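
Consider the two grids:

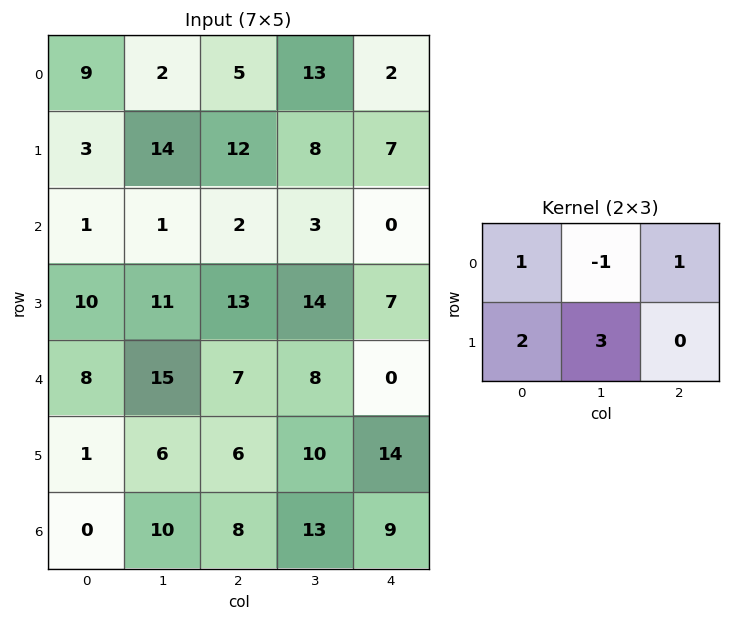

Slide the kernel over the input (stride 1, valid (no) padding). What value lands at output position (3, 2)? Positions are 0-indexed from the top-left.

44

The receptive field on the input at this output position is [13 14 7 / 7 8 0]. Elementwise product with the kernel and sum: 13·1 + 14·-1 + 7·1 + 7·2 + 8·3.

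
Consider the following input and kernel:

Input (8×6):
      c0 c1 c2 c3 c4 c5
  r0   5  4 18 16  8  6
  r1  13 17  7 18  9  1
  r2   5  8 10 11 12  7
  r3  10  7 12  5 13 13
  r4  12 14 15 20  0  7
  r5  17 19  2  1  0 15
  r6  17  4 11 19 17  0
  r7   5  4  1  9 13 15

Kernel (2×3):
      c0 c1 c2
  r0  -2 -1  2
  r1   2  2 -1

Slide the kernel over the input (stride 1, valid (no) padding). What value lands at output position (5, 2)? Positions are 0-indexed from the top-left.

The receptive field on the input at this output position is [2 1 0 / 11 19 17]. Elementwise product with the kernel and sum: 2·-2 + 1·-1 + 0·2 + 11·2 + 19·2 + 17·-1.

38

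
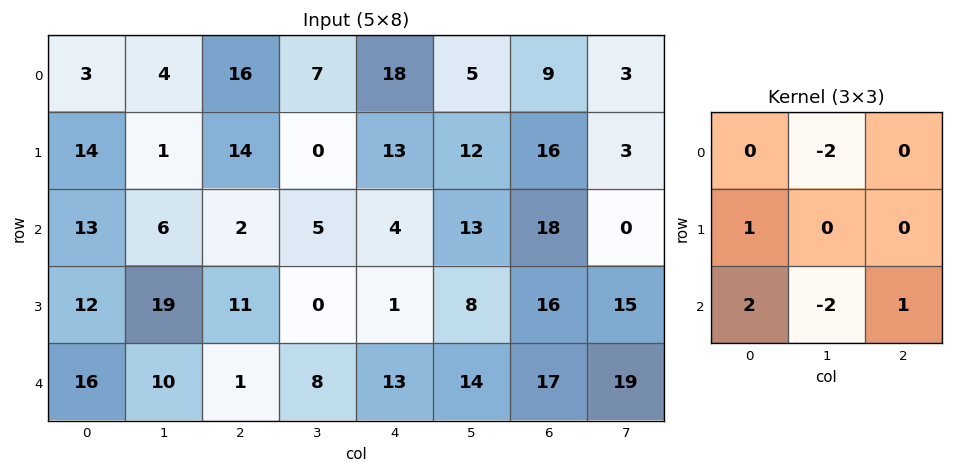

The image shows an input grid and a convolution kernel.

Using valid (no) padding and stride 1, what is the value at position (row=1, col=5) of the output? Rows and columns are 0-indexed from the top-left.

The receptive field on the input at this output position is [12 16 3 / 13 18 0 / 8 16 15]. Elementwise product with the kernel and sum: 16·-2 + 13·1 + 8·2 + 16·-2 + 15·1.

-20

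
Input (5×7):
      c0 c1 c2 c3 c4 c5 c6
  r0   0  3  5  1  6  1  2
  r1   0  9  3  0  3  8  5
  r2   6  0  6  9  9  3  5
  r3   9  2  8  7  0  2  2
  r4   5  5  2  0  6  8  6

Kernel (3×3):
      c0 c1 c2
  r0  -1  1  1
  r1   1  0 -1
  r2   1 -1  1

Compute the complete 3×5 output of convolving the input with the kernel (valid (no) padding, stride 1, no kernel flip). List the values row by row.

17 15 8 1 6
27 -14 -2 26 14
3 13 28 10 1

Output[0,0]: The receptive field on the input at this output position is [0 3 5 / 0 9 3 / 6 0 6]. Elementwise product with the kernel and sum: 0·-1 + 3·1 + 5·1 + 0·1 + 3·-1 + 6·1 + 0·-1 + 6·1.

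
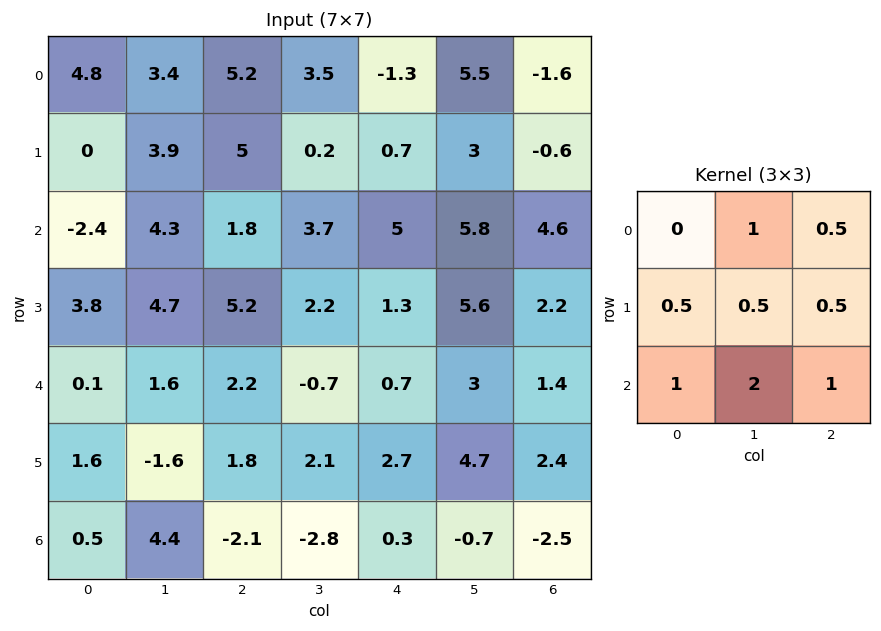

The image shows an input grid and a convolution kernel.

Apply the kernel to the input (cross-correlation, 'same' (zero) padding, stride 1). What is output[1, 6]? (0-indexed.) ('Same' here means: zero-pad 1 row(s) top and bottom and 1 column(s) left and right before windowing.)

14.6

The receptive field on the zero-padded input at this output position is [5.5 -1.6 0 / 3 -0.6 0 / 5.8 4.6 0]. Elementwise product with the kernel and sum: -1.6·1 + 0·0.5 + 3·0.5 + -0.6·0.5 + 0·0.5 + 5.8·1 + 4.6·2 + 0·1.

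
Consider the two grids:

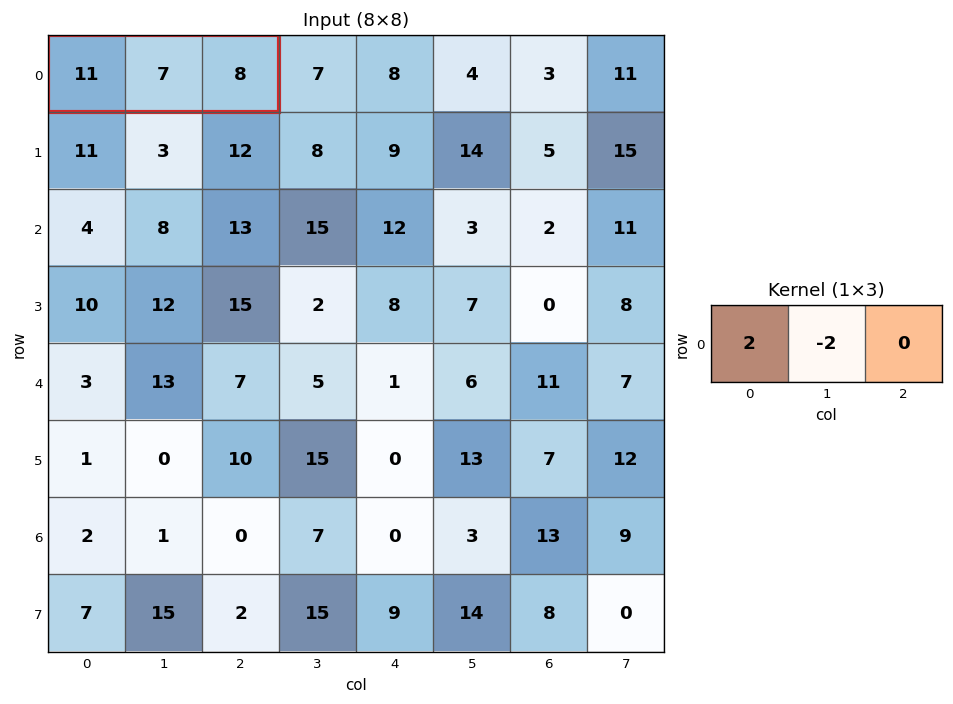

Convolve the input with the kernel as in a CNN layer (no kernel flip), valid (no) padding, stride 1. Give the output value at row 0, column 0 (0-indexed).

The receptive field on the input at this output position is [11 7 8]. Elementwise product with the kernel and sum: 11·2 + 7·-2.

8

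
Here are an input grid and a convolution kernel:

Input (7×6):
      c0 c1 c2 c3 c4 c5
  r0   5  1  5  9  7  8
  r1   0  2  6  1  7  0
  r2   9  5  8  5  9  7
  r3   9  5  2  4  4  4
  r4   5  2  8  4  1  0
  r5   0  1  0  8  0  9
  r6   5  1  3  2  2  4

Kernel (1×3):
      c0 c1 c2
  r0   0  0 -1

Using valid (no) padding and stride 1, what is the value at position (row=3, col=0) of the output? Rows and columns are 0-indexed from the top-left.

-2

The receptive field on the input at this output position is [9 5 2]. Elementwise product with the kernel and sum: 2·-1.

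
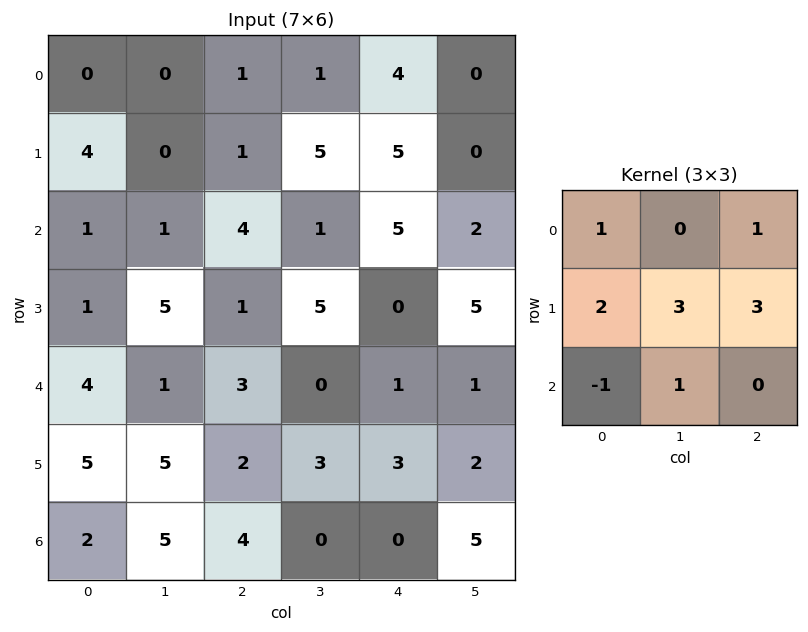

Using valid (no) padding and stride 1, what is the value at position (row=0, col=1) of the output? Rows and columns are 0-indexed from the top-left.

22

The receptive field on the input at this output position is [0 1 1 / 0 1 5 / 1 4 1]. Elementwise product with the kernel and sum: 0·1 + 1·1 + 0·2 + 1·3 + 5·3 + 1·-1 + 4·1.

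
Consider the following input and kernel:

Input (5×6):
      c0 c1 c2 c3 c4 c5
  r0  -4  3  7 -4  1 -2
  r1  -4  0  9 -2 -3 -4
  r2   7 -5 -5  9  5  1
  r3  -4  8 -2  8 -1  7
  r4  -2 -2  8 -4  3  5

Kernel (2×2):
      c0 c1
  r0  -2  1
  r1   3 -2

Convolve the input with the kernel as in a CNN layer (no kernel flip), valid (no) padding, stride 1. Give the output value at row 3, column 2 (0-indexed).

The receptive field on the input at this output position is [-2 8 / 8 -4]. Elementwise product with the kernel and sum: -2·-2 + 8·1 + 8·3 + -4·-2.

44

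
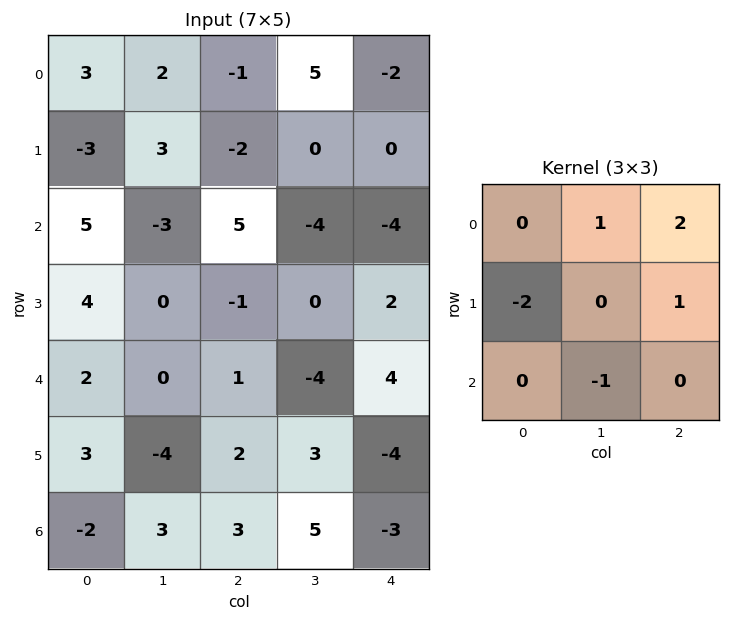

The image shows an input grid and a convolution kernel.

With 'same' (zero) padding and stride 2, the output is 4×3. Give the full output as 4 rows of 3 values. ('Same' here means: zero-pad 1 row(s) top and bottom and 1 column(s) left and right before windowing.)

Output[0,0]: The receptive field on the zero-padded input at this output position is [0 0 0 / 0 3 2 / 0 -3 3]. Elementwise product with the kernel and sum: 0·1 + 0·2 + 0·-2 + 2·1 + -3·-1.
Output[0,1]: The receptive field on the zero-padded input at this output position is [0 0 0 / 2 -1 5 / 3 -2 0]. Elementwise product with the kernel and sum: 0·1 + 0·2 + 2·-2 + 5·1 + -2·-1.

5 3 -10
-4 1 6
1 -7 14
-2 7 -14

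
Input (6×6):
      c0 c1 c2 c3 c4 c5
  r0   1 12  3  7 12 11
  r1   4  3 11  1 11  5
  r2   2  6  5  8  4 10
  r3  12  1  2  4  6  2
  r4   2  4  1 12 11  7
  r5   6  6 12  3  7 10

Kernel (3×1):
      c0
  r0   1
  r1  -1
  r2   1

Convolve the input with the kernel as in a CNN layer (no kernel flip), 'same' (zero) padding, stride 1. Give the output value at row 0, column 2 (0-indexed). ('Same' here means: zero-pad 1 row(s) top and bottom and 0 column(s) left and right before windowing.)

8

The receptive field on the zero-padded input at this output position is [0 / 3 / 11]. Elementwise product with the kernel and sum: 0·1 + 3·-1 + 11·1.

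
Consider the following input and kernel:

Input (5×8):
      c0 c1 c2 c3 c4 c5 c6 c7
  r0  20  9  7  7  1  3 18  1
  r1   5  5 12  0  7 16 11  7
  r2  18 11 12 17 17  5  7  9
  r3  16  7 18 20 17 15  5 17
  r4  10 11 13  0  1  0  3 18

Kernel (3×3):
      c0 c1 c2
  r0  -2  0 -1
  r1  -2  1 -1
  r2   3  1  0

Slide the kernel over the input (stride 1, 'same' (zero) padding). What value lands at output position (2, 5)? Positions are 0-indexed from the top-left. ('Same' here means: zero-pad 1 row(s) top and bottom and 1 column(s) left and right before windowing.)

The receptive field on the zero-padded input at this output position is [7 16 11 / 17 5 7 / 17 15 5]. Elementwise product with the kernel and sum: 7·-2 + 11·-1 + 17·-2 + 5·1 + 7·-1 + 17·3 + 15·1.

5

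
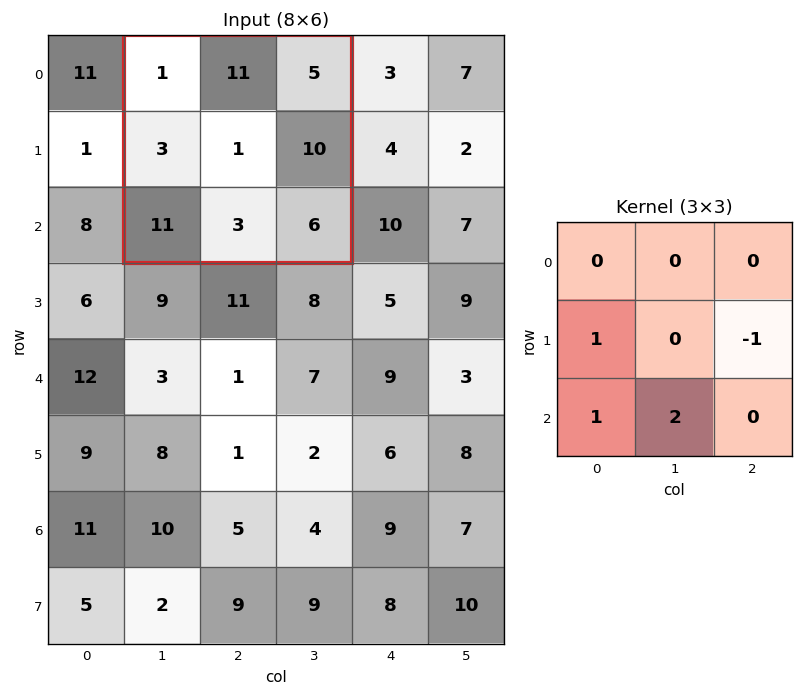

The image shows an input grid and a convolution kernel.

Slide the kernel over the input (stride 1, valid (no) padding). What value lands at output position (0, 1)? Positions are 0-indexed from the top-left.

The receptive field on the input at this output position is [1 11 5 / 3 1 10 / 11 3 6]. Elementwise product with the kernel and sum: 3·1 + 10·-1 + 11·1 + 3·2.

10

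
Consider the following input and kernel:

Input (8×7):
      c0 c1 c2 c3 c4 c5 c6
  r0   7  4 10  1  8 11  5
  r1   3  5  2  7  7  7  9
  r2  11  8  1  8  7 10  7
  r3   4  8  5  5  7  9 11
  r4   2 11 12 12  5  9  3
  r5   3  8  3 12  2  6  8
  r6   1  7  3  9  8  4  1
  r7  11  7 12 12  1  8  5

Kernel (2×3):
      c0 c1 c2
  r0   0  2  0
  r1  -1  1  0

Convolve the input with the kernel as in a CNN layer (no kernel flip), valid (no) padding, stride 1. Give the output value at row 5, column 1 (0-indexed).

2

The receptive field on the input at this output position is [8 3 12 / 7 3 9]. Elementwise product with the kernel and sum: 3·2 + 7·-1 + 3·1.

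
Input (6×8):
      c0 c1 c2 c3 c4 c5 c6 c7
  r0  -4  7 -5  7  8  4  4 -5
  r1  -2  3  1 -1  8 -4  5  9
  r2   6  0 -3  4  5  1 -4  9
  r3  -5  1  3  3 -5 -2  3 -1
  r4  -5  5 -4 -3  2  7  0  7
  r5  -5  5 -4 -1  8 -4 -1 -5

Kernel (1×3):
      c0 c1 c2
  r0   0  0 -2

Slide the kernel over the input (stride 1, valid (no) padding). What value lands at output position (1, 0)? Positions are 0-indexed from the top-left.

-2

The receptive field on the input at this output position is [-2 3 1]. Elementwise product with the kernel and sum: 1·-2.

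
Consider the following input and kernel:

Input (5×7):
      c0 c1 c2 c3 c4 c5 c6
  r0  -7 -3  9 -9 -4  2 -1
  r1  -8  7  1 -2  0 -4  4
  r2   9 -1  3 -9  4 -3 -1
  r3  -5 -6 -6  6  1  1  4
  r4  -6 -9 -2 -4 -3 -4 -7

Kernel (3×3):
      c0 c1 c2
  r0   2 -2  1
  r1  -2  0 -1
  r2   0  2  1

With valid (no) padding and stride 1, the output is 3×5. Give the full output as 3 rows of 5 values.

Output[0,0]: The receptive field on the input at this output position is [-7 -3 9 / -8 7 1 / 9 -1 3]. Elementwise product with the kernel and sum: -7·2 + -3·-2 + 9·1 + -8·-2 + 1·-1 + -1·2 + 3·1.
Output[0,1]: The receptive field on the input at this output position is [-3 9 -9 / 7 1 -2 / -1 3 -9]. Elementwise product with the kernel and sum: -3·2 + 9·-2 + -9·1 + 7·-2 + -2·-1 + 3·2 + -9·1.

17 -48 16 5 -24
-68 15 9 16 11
19 -19 28 -52 -8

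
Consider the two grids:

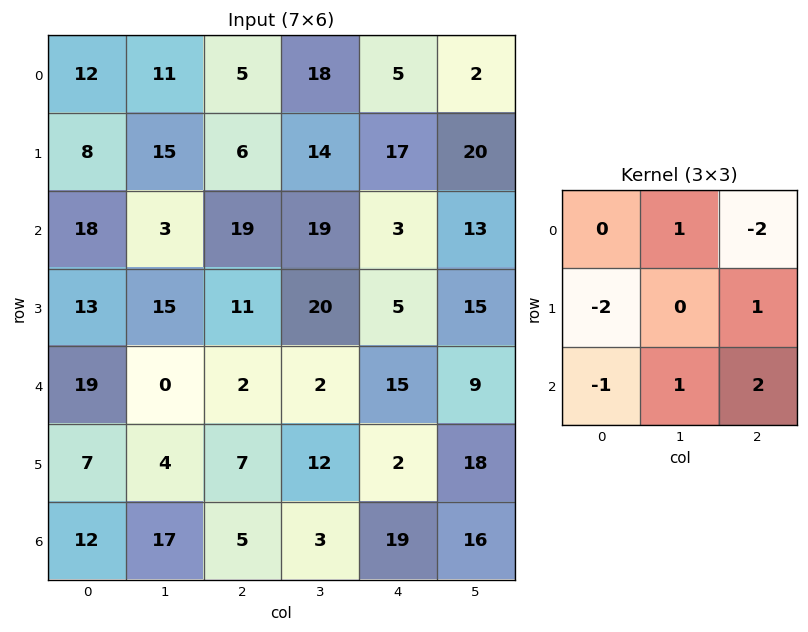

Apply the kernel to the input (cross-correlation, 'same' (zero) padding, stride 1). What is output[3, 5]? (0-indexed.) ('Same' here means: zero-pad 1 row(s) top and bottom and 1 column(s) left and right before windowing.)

The receptive field on the zero-padded input at this output position is [3 13 0 / 5 15 0 / 15 9 0]. Elementwise product with the kernel and sum: 13·1 + 0·-2 + 5·-2 + 0·1 + 15·-1 + 9·1 + 0·2.

-3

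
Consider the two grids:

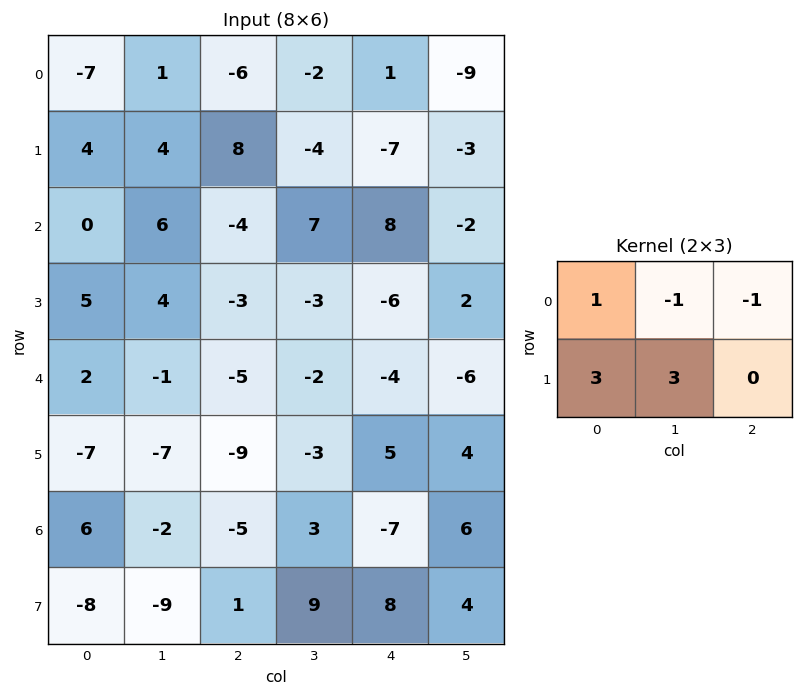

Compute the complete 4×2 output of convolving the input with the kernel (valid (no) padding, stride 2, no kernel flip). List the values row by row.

Output[0,0]: The receptive field on the input at this output position is [-7 1 -6 / 4 4 8]. Elementwise product with the kernel and sum: -7·1 + 1·-1 + -6·-1 + 4·3 + 4·3.
Output[0,1]: The receptive field on the input at this output position is [-6 -2 1 / 8 -4 -7]. Elementwise product with the kernel and sum: -6·1 + -2·-1 + 1·-1 + 8·3 + -4·3.

22 7
25 -37
-34 -35
-38 29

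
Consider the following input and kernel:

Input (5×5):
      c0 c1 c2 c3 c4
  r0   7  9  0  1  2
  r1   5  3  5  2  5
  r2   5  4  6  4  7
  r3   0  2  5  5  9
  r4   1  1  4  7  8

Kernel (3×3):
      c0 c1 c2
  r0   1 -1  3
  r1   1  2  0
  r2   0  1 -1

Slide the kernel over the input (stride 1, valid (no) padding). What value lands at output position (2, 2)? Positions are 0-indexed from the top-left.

37

The receptive field on the input at this output position is [6 4 7 / 5 5 9 / 4 7 8]. Elementwise product with the kernel and sum: 6·1 + 4·-1 + 7·3 + 5·1 + 5·2 + 7·1 + 8·-1.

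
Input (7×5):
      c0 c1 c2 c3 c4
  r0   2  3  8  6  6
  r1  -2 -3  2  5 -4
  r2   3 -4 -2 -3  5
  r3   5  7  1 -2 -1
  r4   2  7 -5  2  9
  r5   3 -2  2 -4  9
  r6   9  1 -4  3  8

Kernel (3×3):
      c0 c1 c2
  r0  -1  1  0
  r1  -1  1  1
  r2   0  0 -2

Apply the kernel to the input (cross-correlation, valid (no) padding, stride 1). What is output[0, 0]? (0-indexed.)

6

The receptive field on the input at this output position is [2 3 8 / -2 -3 2 / 3 -4 -2]. Elementwise product with the kernel and sum: 2·-1 + 3·1 + -2·-1 + -3·1 + 2·1 + -2·-2.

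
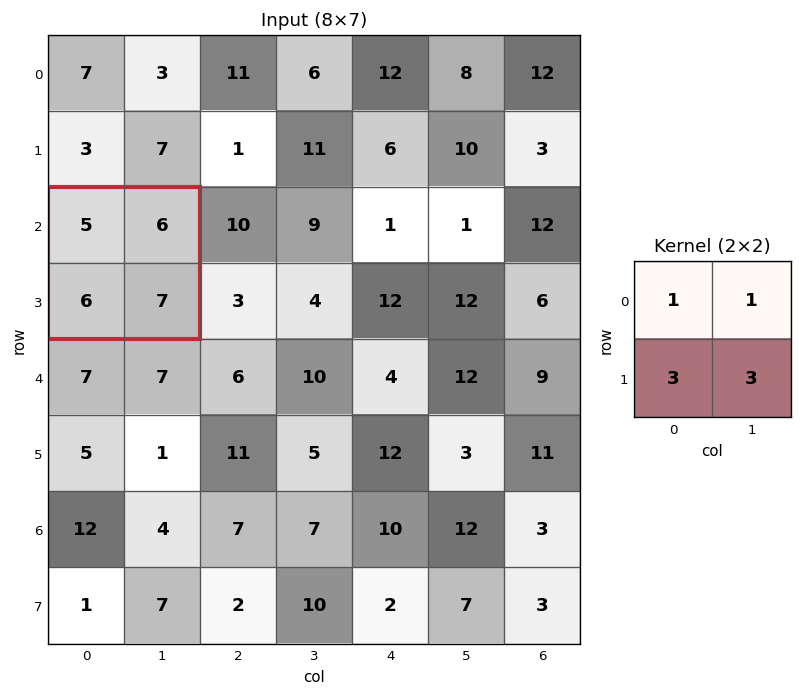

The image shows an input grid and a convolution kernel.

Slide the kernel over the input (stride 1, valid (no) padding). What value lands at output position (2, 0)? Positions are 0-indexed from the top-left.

The receptive field on the input at this output position is [5 6 / 6 7]. Elementwise product with the kernel and sum: 5·1 + 6·1 + 6·3 + 7·3.

50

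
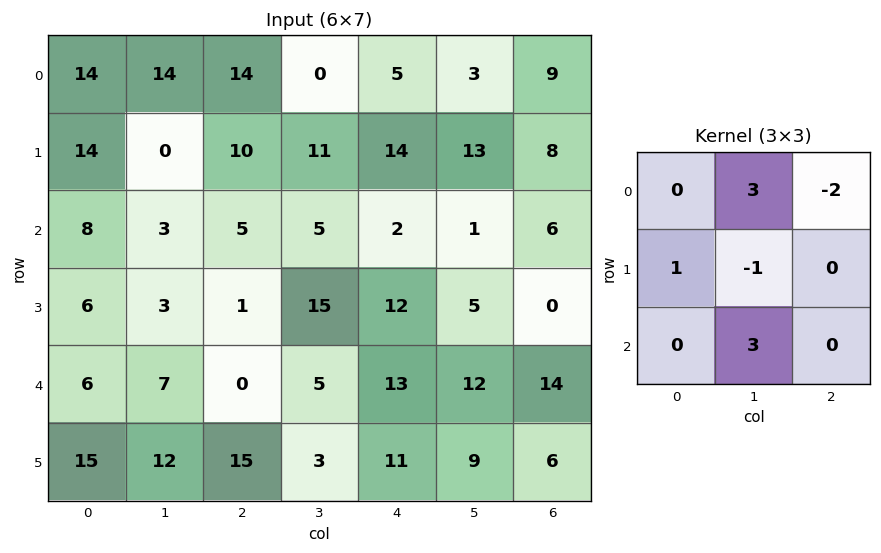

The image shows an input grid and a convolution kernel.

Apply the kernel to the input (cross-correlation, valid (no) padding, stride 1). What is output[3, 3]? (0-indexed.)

The receptive field on the input at this output position is [15 12 5 / 5 13 12 / 3 11 9]. Elementwise product with the kernel and sum: 12·3 + 5·-2 + 5·1 + 13·-1 + 11·3.

51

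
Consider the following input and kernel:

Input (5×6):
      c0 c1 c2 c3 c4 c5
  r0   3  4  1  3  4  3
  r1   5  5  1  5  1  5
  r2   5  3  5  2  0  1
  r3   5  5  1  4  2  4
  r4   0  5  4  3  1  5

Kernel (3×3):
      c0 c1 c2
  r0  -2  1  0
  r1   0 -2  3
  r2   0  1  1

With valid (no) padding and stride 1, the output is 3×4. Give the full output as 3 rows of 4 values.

Output[0,0]: The receptive field on the input at this output position is [3 4 1 / 5 5 1 / 5 3 5]. Elementwise product with the kernel and sum: 3·-2 + 4·1 + 5·-2 + 1·3 + 3·1 + 5·1.
Output[0,1]: The receptive field on the input at this output position is [4 1 3 / 5 1 5 / 3 5 2]. Elementwise product with the kernel and sum: 4·-2 + 1·1 + 1·-2 + 5·3 + 5·1 + 2·1.

-1 13 -4 12
10 -8 5 0
-5 16 -6 10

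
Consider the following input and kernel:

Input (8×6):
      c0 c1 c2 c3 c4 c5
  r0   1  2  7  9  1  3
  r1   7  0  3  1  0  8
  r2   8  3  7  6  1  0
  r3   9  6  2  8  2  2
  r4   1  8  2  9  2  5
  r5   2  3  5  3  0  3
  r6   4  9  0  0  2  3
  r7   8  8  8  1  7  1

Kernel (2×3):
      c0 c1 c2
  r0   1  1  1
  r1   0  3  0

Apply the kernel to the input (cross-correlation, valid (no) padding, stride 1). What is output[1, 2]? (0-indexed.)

The receptive field on the input at this output position is [3 1 0 / 7 6 1]. Elementwise product with the kernel and sum: 3·1 + 1·1 + 0·1 + 6·3.

22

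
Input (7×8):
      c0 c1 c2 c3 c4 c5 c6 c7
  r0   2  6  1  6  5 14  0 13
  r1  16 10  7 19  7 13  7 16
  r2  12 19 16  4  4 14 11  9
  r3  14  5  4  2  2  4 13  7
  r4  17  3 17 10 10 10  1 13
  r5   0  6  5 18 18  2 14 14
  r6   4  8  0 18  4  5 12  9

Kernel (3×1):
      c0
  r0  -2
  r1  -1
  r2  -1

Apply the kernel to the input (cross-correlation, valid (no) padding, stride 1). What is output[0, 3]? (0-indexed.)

The receptive field on the input at this output position is [6 / 19 / 4]. Elementwise product with the kernel and sum: 6·-2 + 19·-1 + 4·-1.

-35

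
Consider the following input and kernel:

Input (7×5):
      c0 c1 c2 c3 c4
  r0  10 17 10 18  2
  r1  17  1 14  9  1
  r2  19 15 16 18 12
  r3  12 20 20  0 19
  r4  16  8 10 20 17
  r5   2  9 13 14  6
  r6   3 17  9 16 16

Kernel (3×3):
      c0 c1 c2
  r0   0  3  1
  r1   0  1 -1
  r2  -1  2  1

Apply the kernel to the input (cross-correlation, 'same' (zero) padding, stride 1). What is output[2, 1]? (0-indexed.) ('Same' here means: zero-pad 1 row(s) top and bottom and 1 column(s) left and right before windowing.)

64

The receptive field on the zero-padded input at this output position is [17 1 14 / 19 15 16 / 12 20 20]. Elementwise product with the kernel and sum: 1·3 + 14·1 + 15·1 + 16·-1 + 12·-1 + 20·2 + 20·1.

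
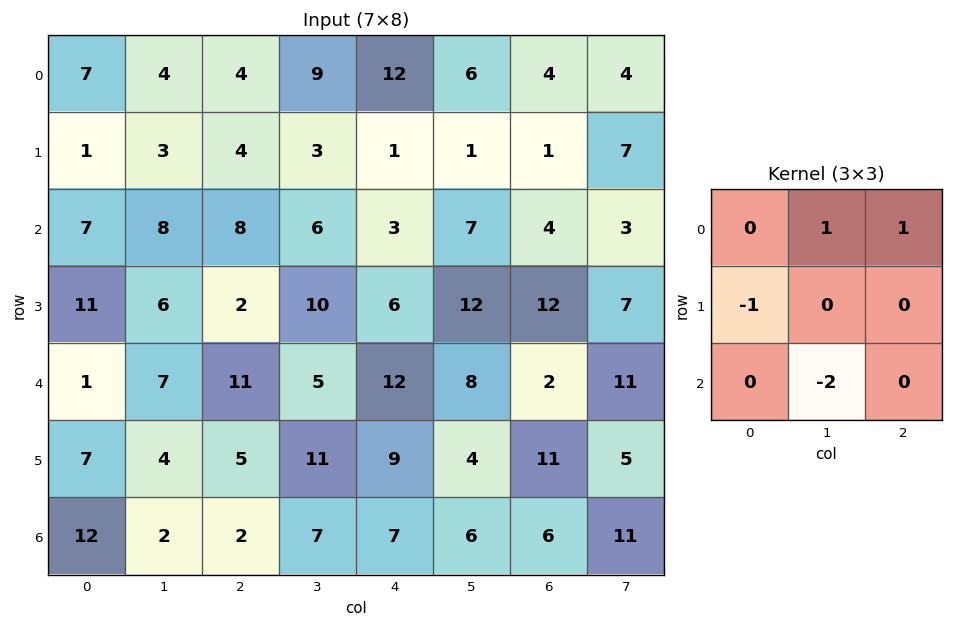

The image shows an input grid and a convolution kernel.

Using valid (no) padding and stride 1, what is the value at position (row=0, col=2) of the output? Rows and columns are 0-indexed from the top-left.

5

The receptive field on the input at this output position is [4 9 12 / 4 3 1 / 8 6 3]. Elementwise product with the kernel and sum: 9·1 + 12·1 + 4·-1 + 6·-2.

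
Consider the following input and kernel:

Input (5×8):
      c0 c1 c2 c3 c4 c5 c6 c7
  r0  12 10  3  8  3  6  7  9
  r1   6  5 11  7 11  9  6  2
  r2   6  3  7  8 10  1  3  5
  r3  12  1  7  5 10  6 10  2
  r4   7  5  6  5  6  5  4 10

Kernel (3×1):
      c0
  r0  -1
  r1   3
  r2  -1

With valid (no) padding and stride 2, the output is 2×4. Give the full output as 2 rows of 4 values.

0 23 20 8
23 8 14 23

Output[0,0]: The receptive field on the input at this output position is [12 / 6 / 6]. Elementwise product with the kernel and sum: 12·-1 + 6·3 + 6·-1.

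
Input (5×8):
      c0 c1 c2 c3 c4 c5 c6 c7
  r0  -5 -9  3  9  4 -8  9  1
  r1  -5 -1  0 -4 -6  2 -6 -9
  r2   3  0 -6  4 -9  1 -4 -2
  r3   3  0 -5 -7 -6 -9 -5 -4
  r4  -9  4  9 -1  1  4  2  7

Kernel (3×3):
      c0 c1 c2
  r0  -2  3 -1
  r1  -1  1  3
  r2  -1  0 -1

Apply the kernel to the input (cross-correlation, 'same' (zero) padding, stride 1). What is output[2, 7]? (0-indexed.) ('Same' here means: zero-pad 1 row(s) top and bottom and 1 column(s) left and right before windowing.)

The receptive field on the zero-padded input at this output position is [-6 -9 0 / -4 -2 0 / -5 -4 0]. Elementwise product with the kernel and sum: -6·-2 + -9·3 + 0·-1 + -4·-1 + -2·1 + 0·3 + -5·-1 + 0·-1.

-8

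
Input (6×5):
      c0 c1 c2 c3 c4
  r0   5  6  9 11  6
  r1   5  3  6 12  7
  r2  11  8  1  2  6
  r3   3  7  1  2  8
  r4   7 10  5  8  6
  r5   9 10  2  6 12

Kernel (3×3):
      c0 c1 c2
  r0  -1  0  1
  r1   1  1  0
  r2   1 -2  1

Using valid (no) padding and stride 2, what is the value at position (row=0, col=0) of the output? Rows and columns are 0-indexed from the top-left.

8

The receptive field on the input at this output position is [5 6 9 / 5 3 6 / 11 8 1]. Elementwise product with the kernel and sum: 5·-1 + 9·1 + 5·1 + 3·1 + 11·1 + 8·-2 + 1·1.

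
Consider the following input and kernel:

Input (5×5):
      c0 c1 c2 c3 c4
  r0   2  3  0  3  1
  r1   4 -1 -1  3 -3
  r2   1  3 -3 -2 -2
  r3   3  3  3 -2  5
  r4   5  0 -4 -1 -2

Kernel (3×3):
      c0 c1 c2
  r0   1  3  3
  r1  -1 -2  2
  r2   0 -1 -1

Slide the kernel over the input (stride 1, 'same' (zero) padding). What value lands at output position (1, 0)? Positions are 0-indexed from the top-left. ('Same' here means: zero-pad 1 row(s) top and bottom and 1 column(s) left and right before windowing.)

1

The receptive field on the zero-padded input at this output position is [0 2 3 / 0 4 -1 / 0 1 3]. Elementwise product with the kernel and sum: 0·1 + 2·3 + 3·3 + 0·-1 + 4·-2 + -1·2 + 1·-1 + 3·-1.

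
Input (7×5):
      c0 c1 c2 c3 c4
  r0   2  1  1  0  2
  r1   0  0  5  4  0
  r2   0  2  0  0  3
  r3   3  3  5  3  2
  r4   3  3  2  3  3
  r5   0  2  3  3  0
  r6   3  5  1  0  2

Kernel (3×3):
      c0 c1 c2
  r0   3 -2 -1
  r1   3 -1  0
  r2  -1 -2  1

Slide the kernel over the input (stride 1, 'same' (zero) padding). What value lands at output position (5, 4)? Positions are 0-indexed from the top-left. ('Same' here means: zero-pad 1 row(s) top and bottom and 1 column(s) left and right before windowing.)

8

The receptive field on the zero-padded input at this output position is [3 3 0 / 3 0 0 / 0 2 0]. Elementwise product with the kernel and sum: 3·3 + 3·-2 + 0·-1 + 3·3 + 0·-1 + 0·-1 + 2·-2 + 0·1.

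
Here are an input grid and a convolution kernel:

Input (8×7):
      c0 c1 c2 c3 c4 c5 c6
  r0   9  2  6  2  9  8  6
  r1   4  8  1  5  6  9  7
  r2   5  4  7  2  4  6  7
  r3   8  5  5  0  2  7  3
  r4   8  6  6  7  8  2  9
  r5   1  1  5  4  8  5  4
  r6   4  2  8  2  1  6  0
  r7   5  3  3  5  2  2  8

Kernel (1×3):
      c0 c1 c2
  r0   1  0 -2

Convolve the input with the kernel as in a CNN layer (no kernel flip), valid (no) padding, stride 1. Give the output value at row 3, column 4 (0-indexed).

The receptive field on the input at this output position is [2 7 3]. Elementwise product with the kernel and sum: 2·1 + 3·-2.

-4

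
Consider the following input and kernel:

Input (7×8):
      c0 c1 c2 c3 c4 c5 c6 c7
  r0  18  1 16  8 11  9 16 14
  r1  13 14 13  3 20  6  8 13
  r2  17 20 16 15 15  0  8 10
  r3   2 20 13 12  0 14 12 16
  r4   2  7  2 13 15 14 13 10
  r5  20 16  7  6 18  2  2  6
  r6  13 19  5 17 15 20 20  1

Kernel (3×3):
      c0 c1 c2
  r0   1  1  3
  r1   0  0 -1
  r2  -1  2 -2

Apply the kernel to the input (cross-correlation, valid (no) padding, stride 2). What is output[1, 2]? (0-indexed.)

14

The receptive field on the input at this output position is [15 0 8 / 0 14 12 / 15 14 13]. Elementwise product with the kernel and sum: 15·1 + 0·1 + 8·3 + 12·-1 + 15·-1 + 14·2 + 13·-2.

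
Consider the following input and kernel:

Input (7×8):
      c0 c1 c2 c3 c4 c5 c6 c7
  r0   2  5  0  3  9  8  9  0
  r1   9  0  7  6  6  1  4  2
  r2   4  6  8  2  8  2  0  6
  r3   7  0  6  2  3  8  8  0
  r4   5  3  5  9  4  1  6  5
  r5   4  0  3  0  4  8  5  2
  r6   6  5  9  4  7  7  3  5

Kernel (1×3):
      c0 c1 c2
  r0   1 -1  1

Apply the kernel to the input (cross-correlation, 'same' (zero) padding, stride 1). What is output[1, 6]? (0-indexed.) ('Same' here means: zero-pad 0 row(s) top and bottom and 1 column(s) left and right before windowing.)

The receptive field on the zero-padded input at this output position is [1 4 2]. Elementwise product with the kernel and sum: 1·1 + 4·-1 + 2·1.

-1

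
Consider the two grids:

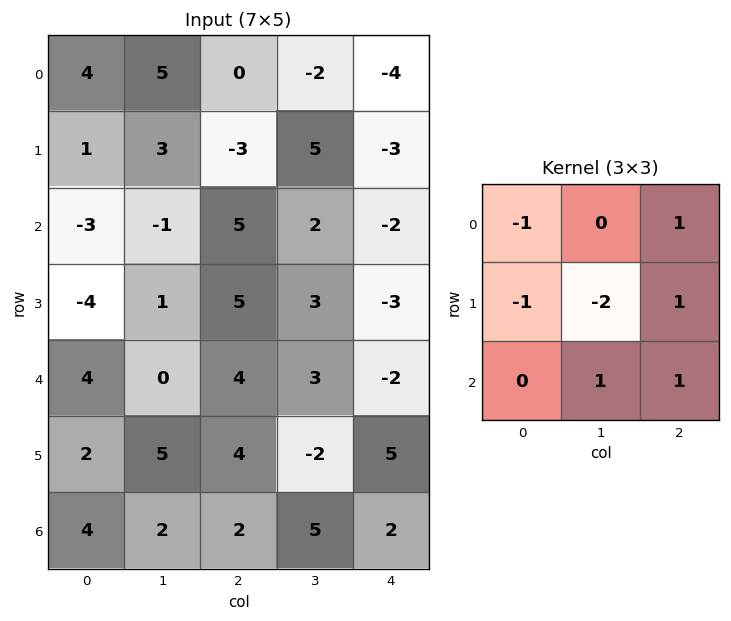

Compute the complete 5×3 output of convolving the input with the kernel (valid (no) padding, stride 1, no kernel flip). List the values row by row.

-10 8 -14
12 3 -11
19 2 -20
18 -1 -17
-4 -5 6

Output[0,0]: The receptive field on the input at this output position is [4 5 0 / 1 3 -3 / -3 -1 5]. Elementwise product with the kernel and sum: 4·-1 + 0·1 + 1·-1 + 3·-2 + -3·1 + -1·1 + 5·1.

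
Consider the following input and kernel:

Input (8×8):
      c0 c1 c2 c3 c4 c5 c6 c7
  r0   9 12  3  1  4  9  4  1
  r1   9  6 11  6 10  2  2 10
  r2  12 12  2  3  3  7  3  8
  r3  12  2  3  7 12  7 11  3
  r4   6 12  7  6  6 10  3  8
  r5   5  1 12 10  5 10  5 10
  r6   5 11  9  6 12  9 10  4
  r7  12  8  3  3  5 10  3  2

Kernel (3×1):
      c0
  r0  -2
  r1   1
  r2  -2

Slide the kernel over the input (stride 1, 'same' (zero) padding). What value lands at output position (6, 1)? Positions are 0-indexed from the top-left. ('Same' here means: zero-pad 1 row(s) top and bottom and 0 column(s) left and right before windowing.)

-7

The receptive field on the zero-padded input at this output position is [1 / 11 / 8]. Elementwise product with the kernel and sum: 1·-2 + 11·1 + 8·-2.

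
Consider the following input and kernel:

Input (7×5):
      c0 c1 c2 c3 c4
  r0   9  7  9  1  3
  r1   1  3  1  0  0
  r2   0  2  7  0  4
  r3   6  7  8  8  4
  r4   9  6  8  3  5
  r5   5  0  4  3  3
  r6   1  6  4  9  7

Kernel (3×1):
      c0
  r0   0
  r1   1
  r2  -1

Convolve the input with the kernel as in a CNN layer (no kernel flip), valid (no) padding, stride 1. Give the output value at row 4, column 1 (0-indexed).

-6

The receptive field on the input at this output position is [6 / 0 / 6]. Elementwise product with the kernel and sum: 0·1 + 6·-1.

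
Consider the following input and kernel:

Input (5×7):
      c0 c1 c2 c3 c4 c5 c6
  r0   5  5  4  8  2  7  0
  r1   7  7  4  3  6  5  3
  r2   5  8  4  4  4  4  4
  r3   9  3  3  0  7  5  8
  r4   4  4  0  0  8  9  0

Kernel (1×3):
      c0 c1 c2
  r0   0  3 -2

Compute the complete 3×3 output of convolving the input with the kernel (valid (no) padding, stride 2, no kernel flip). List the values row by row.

7 20 21
16 4 4
12 -16 27

Output[0,0]: The receptive field on the input at this output position is [5 5 4]. Elementwise product with the kernel and sum: 5·3 + 4·-2.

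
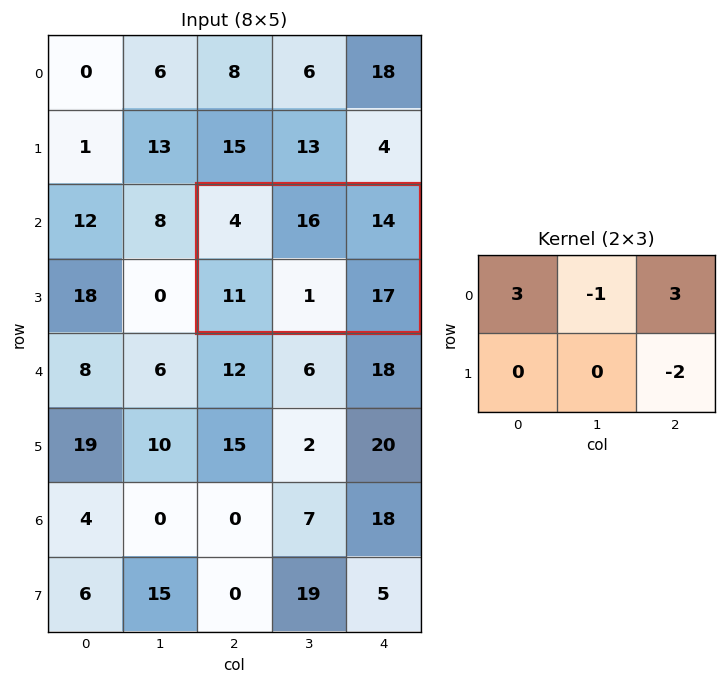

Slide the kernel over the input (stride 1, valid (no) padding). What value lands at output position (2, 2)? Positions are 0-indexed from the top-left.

The receptive field on the input at this output position is [4 16 14 / 11 1 17]. Elementwise product with the kernel and sum: 4·3 + 16·-1 + 14·3 + 17·-2.

4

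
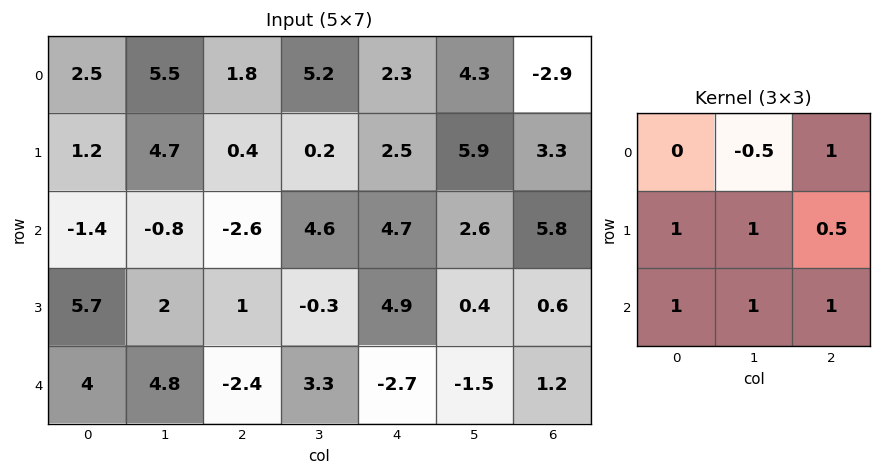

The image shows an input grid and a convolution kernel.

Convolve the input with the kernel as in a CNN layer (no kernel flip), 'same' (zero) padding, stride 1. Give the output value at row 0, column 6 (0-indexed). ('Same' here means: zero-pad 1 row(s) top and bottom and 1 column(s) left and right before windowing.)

The receptive field on the zero-padded input at this output position is [0 0 0 / 4.3 -2.9 0 / 5.9 3.3 0]. Elementwise product with the kernel and sum: 0·-0.5 + 0·1 + 4.3·1 + -2.9·1 + 0·0.5 + 5.9·1 + 3.3·1 + 0·1.

10.6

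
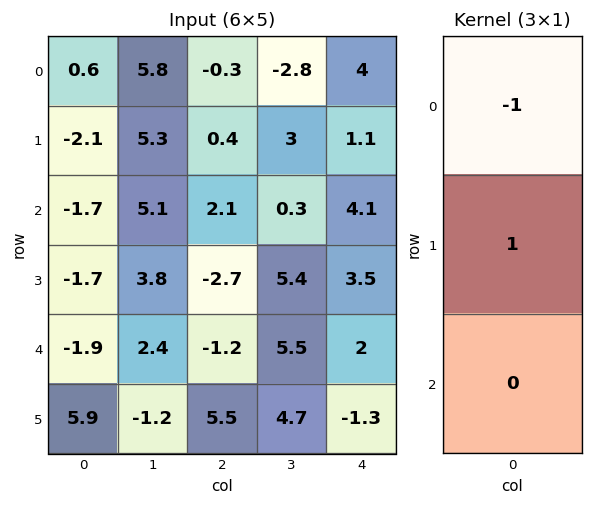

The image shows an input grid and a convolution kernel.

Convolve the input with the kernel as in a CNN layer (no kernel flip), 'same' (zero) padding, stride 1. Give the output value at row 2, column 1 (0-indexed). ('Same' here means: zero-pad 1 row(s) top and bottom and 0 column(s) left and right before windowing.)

The receptive field on the zero-padded input at this output position is [5.3 / 5.1 / 3.8]. Elementwise product with the kernel and sum: 5.3·-1 + 5.1·1.

-0.2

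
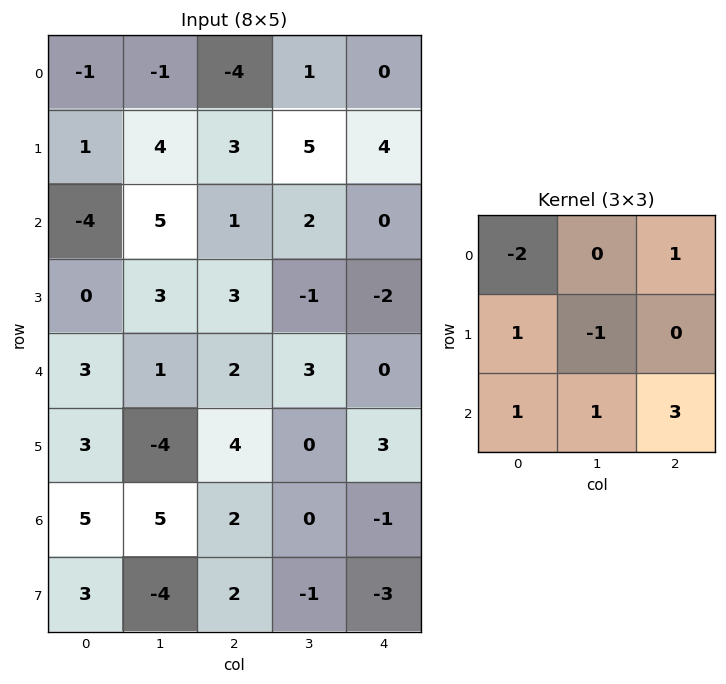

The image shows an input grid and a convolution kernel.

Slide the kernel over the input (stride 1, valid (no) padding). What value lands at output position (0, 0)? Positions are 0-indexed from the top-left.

The receptive field on the input at this output position is [-1 -1 -4 / 1 4 3 / -4 5 1]. Elementwise product with the kernel and sum: -1·-2 + -4·1 + 1·1 + 4·-1 + -4·1 + 5·1 + 1·3.

-1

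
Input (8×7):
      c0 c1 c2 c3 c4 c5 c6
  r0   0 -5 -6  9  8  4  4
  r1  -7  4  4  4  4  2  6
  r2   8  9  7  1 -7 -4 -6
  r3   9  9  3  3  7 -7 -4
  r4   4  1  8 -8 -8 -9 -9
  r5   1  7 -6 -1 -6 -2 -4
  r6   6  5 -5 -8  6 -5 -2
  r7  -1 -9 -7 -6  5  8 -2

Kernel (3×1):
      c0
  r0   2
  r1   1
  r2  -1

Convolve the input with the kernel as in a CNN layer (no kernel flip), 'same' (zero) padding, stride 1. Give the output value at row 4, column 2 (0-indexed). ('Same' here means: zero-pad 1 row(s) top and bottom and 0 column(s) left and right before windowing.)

The receptive field on the zero-padded input at this output position is [3 / 8 / -6]. Elementwise product with the kernel and sum: 3·2 + 8·1 + -6·-1.

20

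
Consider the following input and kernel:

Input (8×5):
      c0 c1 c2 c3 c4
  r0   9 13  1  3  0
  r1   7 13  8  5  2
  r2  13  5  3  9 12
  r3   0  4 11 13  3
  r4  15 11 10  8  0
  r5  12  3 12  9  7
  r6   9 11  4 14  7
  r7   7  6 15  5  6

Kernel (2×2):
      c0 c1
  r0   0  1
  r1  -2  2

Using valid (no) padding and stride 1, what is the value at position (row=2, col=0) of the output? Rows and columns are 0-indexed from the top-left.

The receptive field on the input at this output position is [13 5 / 0 4]. Elementwise product with the kernel and sum: 5·1 + 0·-2 + 4·2.

13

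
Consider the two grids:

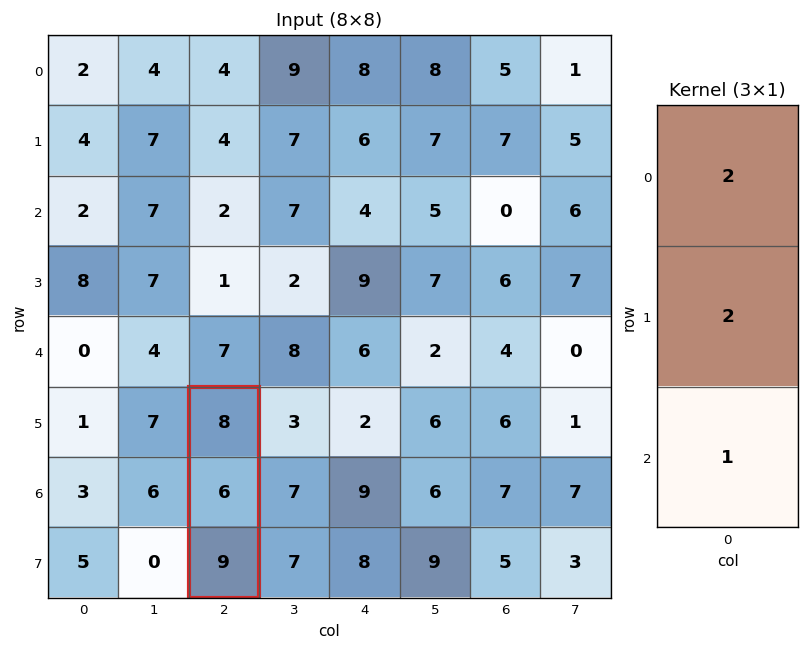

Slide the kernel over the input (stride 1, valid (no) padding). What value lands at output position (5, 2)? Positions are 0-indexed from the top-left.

The receptive field on the input at this output position is [8 / 6 / 9]. Elementwise product with the kernel and sum: 8·2 + 6·2 + 9·1.

37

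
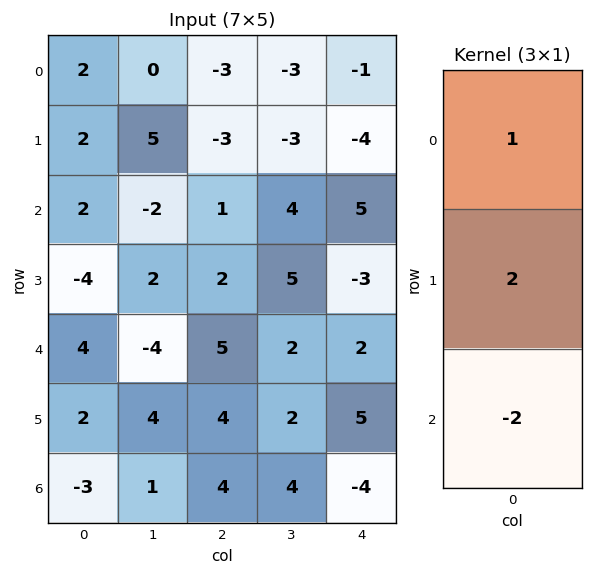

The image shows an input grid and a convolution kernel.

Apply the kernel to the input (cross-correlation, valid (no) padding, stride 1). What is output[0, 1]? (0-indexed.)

The receptive field on the input at this output position is [0 / 5 / -2]. Elementwise product with the kernel and sum: 0·1 + 5·2 + -2·-2.

14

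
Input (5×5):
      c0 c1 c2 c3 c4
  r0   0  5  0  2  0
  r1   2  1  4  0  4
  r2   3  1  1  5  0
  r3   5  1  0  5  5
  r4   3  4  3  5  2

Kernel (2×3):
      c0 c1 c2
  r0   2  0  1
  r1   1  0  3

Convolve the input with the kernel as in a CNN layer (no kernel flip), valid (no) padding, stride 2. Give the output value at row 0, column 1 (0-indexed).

16

The receptive field on the input at this output position is [0 2 0 / 4 0 4]. Elementwise product with the kernel and sum: 0·2 + 0·1 + 4·1 + 4·3.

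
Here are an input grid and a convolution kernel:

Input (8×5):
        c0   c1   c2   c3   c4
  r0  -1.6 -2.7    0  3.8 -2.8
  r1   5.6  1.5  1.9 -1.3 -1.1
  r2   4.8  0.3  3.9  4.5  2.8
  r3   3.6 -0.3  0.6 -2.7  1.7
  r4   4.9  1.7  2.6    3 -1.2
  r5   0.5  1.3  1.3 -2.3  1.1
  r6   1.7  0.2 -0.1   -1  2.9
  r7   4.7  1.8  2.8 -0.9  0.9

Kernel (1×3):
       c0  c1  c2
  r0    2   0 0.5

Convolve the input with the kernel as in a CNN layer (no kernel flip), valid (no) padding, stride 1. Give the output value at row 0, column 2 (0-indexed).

-1.4

The receptive field on the input at this output position is [0 3.8 -2.8]. Elementwise product with the kernel and sum: 0·2 + -2.8·0.5.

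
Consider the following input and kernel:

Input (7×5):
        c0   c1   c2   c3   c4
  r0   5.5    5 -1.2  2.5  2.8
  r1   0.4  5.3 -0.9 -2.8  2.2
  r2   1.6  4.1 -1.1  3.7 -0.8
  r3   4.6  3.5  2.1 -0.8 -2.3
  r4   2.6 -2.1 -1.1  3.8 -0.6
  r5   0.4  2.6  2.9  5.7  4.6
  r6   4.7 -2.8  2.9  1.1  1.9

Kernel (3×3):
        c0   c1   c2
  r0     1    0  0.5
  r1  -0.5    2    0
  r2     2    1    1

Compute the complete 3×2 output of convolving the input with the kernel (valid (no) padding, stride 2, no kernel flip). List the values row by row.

21.5 -4.25
7.75 -3.15
16.55 17.35

Output[0,0]: The receptive field on the input at this output position is [5.5 5 -1.2 / 0.4 5.3 -0.9 / 1.6 4.1 -1.1]. Elementwise product with the kernel and sum: 5.5·1 + -1.2·0.5 + 0.4·-0.5 + 5.3·2 + 1.6·2 + 4.1·1 + -1.1·1.
Output[0,1]: The receptive field on the input at this output position is [-1.2 2.5 2.8 / -0.9 -2.8 2.2 / -1.1 3.7 -0.8]. Elementwise product with the kernel and sum: -1.2·1 + 2.8·0.5 + -0.9·-0.5 + -2.8·2 + -1.1·2 + 3.7·1 + -0.8·1.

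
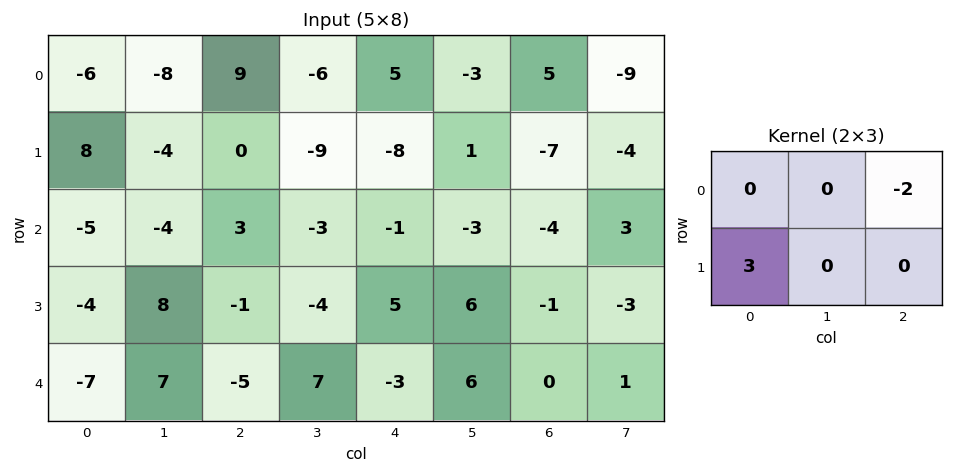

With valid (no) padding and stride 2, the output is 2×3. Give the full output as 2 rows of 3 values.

6 -10 -34
-18 -1 23

Output[0,0]: The receptive field on the input at this output position is [-6 -8 9 / 8 -4 0]. Elementwise product with the kernel and sum: 9·-2 + 8·3.
Output[0,1]: The receptive field on the input at this output position is [9 -6 5 / 0 -9 -8]. Elementwise product with the kernel and sum: 5·-2 + 0·3.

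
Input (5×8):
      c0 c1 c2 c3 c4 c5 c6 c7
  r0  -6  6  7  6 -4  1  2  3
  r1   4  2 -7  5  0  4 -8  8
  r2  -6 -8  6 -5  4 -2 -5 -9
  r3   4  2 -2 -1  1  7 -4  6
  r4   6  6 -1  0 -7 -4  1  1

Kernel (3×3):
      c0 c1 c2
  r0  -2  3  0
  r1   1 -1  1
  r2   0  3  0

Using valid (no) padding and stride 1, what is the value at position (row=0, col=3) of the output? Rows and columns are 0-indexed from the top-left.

-3

The receptive field on the input at this output position is [6 -4 1 / 5 0 4 / -5 4 -2]. Elementwise product with the kernel and sum: 6·-2 + -4·3 + 5·1 + 0·-1 + 4·1 + 4·3.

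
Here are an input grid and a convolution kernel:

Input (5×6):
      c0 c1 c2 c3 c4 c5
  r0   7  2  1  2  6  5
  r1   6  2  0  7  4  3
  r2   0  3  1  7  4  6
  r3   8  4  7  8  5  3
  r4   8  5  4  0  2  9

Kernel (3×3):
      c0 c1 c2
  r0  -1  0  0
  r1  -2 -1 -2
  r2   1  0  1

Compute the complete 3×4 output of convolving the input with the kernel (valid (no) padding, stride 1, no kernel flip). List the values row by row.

Output[0,0]: The receptive field on the input at this output position is [7 2 1 / 6 2 0 / 0 3 1]. Elementwise product with the kernel and sum: 7·-1 + 6·-2 + 2·-1 + 0·-2 + 0·1 + 1·1.

-20 -10 -11 -13
4 -11 -5 -26
-22 -29 -27 -25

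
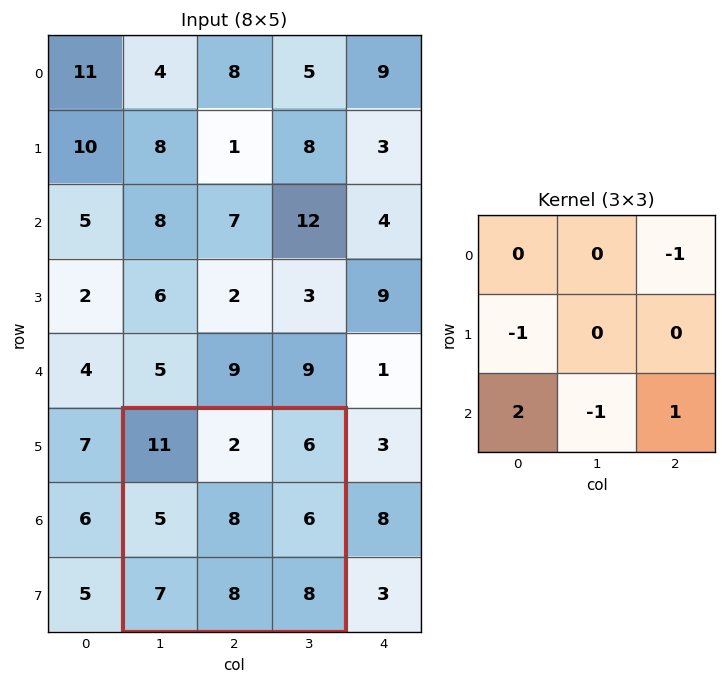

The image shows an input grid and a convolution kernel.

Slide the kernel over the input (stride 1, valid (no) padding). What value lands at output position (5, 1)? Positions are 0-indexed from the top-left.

The receptive field on the input at this output position is [11 2 6 / 5 8 6 / 7 8 8]. Elementwise product with the kernel and sum: 6·-1 + 5·-1 + 7·2 + 8·-1 + 8·1.

3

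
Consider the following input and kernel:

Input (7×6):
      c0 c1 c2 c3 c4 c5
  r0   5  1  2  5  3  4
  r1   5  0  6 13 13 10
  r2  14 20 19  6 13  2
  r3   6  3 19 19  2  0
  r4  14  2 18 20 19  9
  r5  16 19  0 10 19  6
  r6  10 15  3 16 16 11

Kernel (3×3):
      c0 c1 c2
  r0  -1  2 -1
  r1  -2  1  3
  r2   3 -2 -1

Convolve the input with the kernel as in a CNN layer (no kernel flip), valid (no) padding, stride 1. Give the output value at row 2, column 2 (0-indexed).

The receptive field on the input at this output position is [19 6 13 / 19 19 2 / 18 20 19]. Elementwise product with the kernel and sum: 19·-1 + 6·2 + 13·-1 + 19·-2 + 19·1 + 2·3 + 18·3 + 20·-2 + 19·-1.

-38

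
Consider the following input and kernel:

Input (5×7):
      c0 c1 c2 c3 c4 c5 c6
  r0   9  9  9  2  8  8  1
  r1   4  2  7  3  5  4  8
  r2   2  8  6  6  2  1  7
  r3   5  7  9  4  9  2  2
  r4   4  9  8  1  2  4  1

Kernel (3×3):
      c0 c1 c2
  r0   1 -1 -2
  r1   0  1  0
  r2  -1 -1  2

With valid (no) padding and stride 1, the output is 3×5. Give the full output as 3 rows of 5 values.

Output[0,0]: The receptive field on the input at this output position is [9 9 9 / 4 2 7 / 2 8 6]. Elementwise product with the kernel and sum: 9·1 + 9·-1 + 9·-2 + 2·1 + 2·-1 + 8·-1 + 6·2.

-14 1 -14 -23 13
2 -13 5 -17 -21
-8 -16 -5 16 -15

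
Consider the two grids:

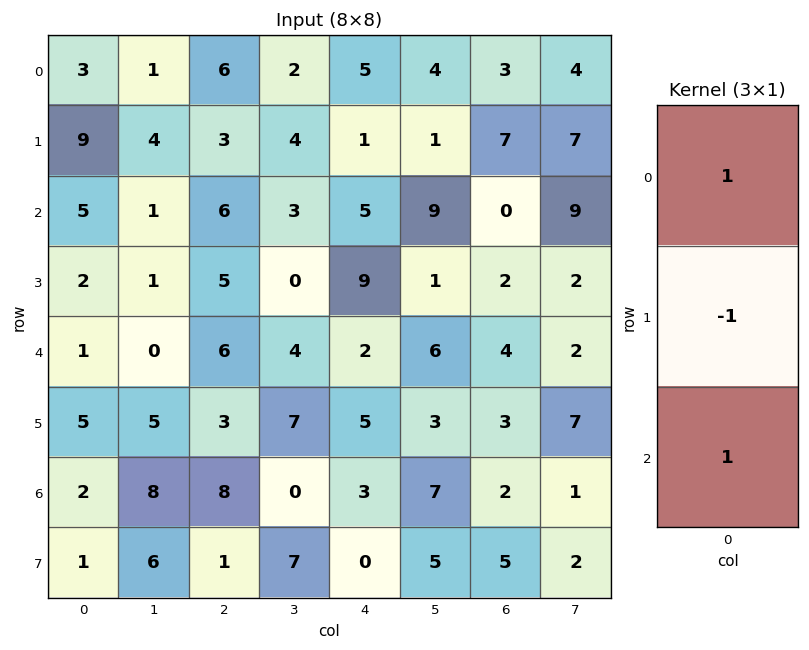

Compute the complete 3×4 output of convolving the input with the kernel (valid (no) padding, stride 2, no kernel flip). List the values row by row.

-1 9 9 -4
4 7 -2 2
-2 11 0 3

Output[0,0]: The receptive field on the input at this output position is [3 / 9 / 5]. Elementwise product with the kernel and sum: 3·1 + 9·-1 + 5·1.
Output[0,1]: The receptive field on the input at this output position is [6 / 3 / 6]. Elementwise product with the kernel and sum: 6·1 + 3·-1 + 6·1.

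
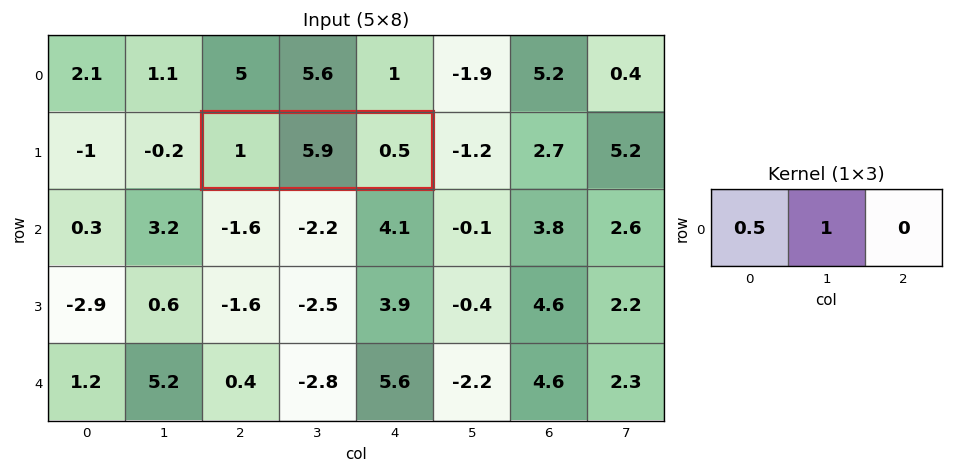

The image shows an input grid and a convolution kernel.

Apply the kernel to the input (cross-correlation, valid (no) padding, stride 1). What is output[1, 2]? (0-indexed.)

The receptive field on the input at this output position is [1 5.9 0.5]. Elementwise product with the kernel and sum: 1·0.5 + 5.9·1.

6.4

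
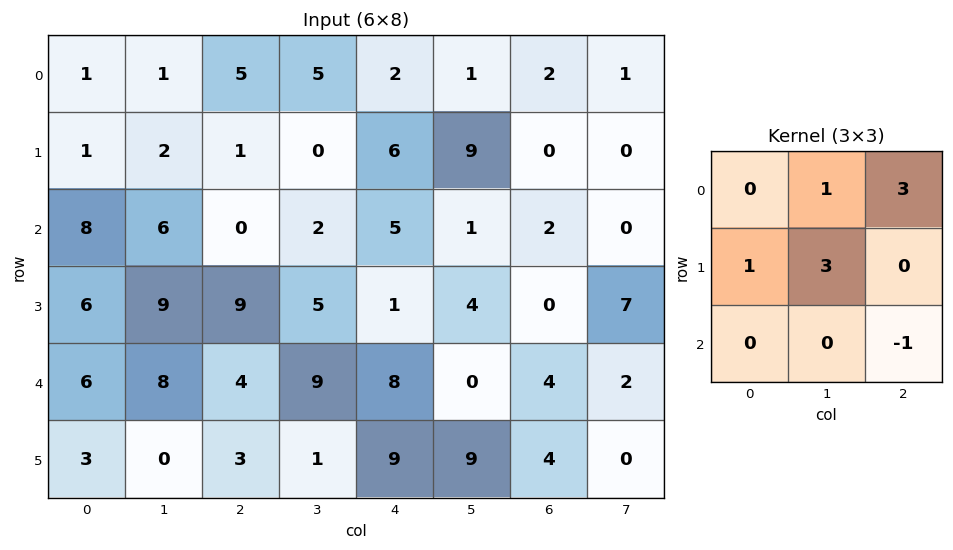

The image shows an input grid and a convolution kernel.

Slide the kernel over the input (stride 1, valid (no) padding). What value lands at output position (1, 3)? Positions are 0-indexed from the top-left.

46

The receptive field on the input at this output position is [0 6 9 / 2 5 1 / 5 1 4]. Elementwise product with the kernel and sum: 6·1 + 9·3 + 2·1 + 5·3 + 4·-1.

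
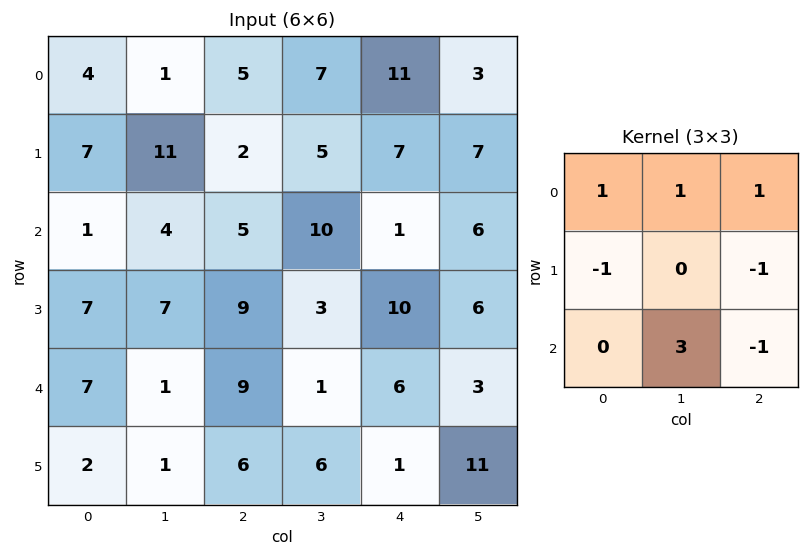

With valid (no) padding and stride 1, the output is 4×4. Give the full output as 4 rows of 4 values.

Output[0,0]: The receptive field on the input at this output position is [4 1 5 / 7 11 2 / 1 4 5]. Elementwise product with the kernel and sum: 4·1 + 1·1 + 5·1 + 7·-1 + 2·-1 + 4·3 + 5·-1.
Output[0,1]: The receptive field on the input at this output position is [1 5 7 / 11 2 5 / 4 5 10]. Elementwise product with the kernel and sum: 1·1 + 5·1 + 7·1 + 11·-1 + 5·-1 + 5·3 + 10·-1.

8 2 43 6
26 28 7 27
-12 35 -6 23
4 29 24 7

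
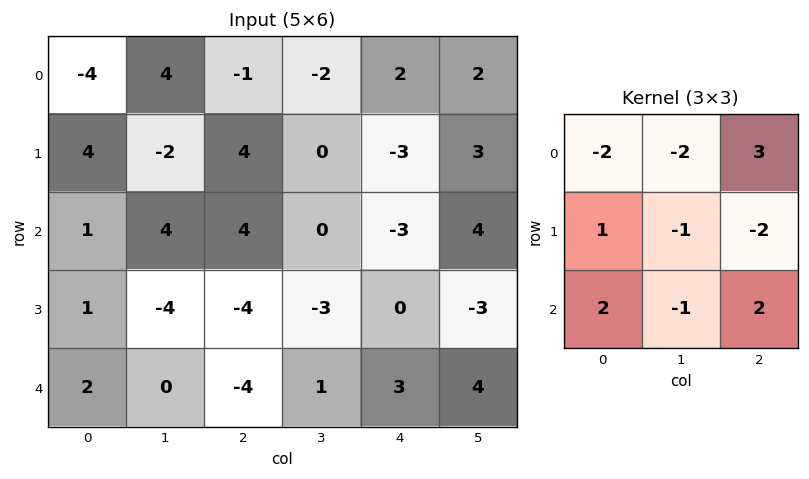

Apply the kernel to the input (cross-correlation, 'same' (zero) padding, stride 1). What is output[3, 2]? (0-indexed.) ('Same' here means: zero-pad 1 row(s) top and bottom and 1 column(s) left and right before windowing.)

-4

The receptive field on the zero-padded input at this output position is [4 4 0 / -4 -4 -3 / 0 -4 1]. Elementwise product with the kernel and sum: 4·-2 + 4·-2 + 0·3 + -4·1 + -4·-1 + -3·-2 + 0·2 + -4·-1 + 1·2.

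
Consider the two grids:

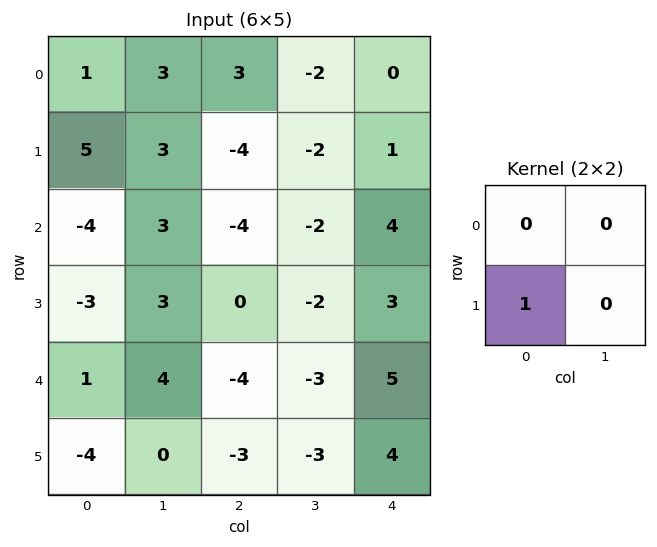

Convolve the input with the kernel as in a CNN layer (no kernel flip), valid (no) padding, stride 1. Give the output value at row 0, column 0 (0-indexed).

The receptive field on the input at this output position is [1 3 / 5 3]. Elementwise product with the kernel and sum: 5·1.

5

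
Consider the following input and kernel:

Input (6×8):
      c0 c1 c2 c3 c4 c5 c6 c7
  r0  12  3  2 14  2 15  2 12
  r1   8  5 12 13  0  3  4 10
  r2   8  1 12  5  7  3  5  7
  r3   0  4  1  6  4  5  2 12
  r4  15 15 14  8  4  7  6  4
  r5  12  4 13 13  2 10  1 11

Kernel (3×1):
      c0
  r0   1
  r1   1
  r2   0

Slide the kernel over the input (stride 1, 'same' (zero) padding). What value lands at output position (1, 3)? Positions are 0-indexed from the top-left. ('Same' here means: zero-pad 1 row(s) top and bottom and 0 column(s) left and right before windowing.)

27

The receptive field on the zero-padded input at this output position is [14 / 13 / 5]. Elementwise product with the kernel and sum: 14·1 + 13·1.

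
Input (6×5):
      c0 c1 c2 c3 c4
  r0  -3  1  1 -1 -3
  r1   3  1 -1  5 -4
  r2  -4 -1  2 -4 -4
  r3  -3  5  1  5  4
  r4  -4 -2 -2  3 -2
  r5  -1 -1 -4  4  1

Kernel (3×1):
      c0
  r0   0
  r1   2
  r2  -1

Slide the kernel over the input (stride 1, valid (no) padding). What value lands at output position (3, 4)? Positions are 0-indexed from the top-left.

-5

The receptive field on the input at this output position is [4 / -2 / 1]. Elementwise product with the kernel and sum: -2·2 + 1·-1.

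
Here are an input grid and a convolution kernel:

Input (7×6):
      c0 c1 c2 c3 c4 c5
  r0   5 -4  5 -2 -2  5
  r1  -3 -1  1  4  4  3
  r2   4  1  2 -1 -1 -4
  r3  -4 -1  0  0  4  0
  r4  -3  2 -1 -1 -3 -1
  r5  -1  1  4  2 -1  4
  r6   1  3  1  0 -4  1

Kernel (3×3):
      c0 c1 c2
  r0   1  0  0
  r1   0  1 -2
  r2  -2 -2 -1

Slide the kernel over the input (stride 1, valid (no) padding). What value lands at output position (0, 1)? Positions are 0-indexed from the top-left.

-16

The receptive field on the input at this output position is [-4 5 -2 / -1 1 4 / 1 2 -1]. Elementwise product with the kernel and sum: -4·1 + 1·1 + 4·-2 + 1·-2 + 2·-2 + -1·-1.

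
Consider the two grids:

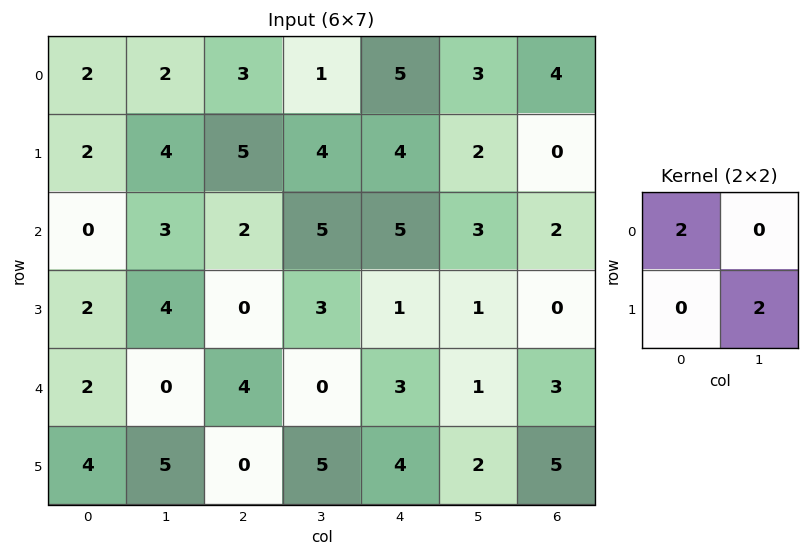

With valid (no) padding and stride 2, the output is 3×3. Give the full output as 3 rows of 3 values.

12 14 14
8 10 12
14 18 10

Output[0,0]: The receptive field on the input at this output position is [2 2 / 2 4]. Elementwise product with the kernel and sum: 2·2 + 4·2.
Output[0,1]: The receptive field on the input at this output position is [3 1 / 5 4]. Elementwise product with the kernel and sum: 3·2 + 4·2.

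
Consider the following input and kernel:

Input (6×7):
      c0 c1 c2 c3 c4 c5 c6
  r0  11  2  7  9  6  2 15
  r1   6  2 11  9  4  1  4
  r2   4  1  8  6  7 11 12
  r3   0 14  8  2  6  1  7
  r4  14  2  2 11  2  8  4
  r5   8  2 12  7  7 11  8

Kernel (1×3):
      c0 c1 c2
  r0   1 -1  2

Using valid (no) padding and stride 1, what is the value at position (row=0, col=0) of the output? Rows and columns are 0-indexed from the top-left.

The receptive field on the input at this output position is [11 2 7]. Elementwise product with the kernel and sum: 11·1 + 2·-1 + 7·2.

23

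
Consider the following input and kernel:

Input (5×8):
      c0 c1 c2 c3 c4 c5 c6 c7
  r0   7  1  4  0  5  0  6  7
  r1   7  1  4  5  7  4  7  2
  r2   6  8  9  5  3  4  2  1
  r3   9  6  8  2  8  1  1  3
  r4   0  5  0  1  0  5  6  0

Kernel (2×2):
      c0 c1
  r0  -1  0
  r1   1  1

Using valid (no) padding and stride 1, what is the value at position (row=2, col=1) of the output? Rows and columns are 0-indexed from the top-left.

6

The receptive field on the input at this output position is [8 9 / 6 8]. Elementwise product with the kernel and sum: 8·-1 + 6·1 + 8·1.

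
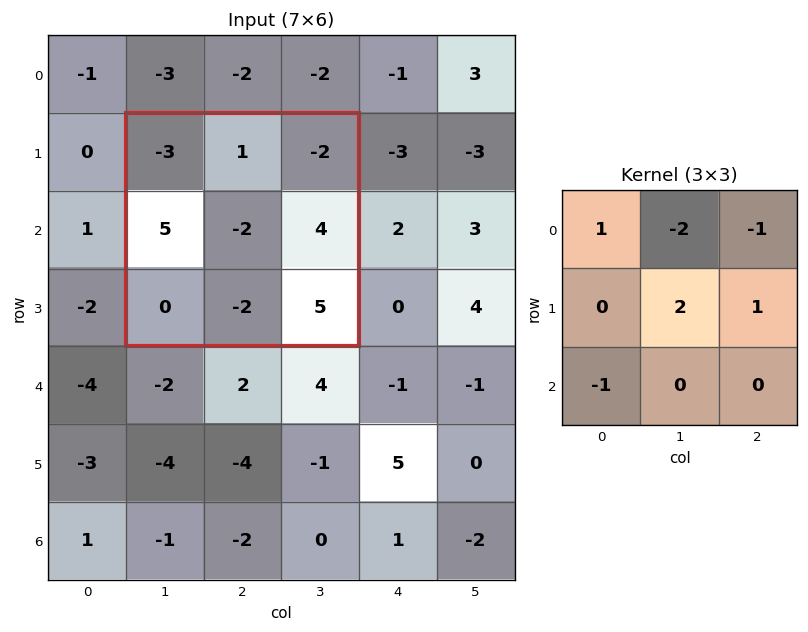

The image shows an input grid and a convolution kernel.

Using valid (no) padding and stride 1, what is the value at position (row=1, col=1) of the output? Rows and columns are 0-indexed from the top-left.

The receptive field on the input at this output position is [-3 1 -2 / 5 -2 4 / 0 -2 5]. Elementwise product with the kernel and sum: -3·1 + 1·-2 + -2·-1 + -2·2 + 4·1 + 0·-1.

-3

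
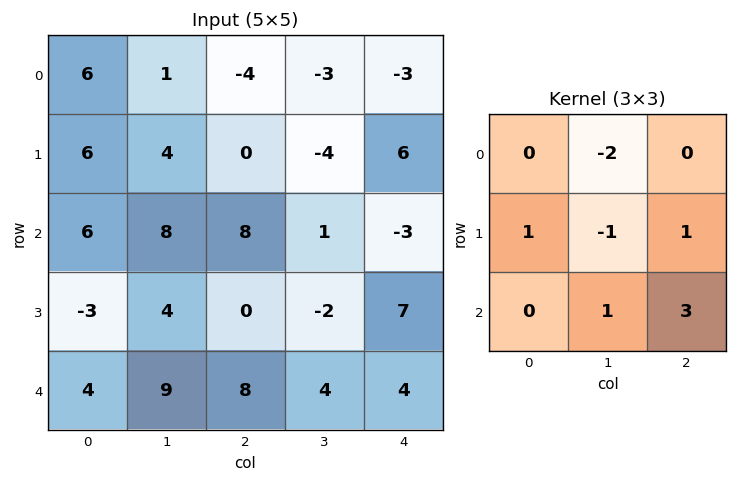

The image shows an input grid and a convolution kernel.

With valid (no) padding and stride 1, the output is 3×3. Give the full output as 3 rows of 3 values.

Output[0,0]: The receptive field on the input at this output position is [6 1 -4 / 6 4 0 / 6 8 8]. Elementwise product with the kernel and sum: 1·-2 + 6·1 + 4·-1 + 0·1 + 8·1 + 8·3.
Output[0,1]: The receptive field on the input at this output position is [1 -4 -3 / 4 0 -4 / 8 8 1]. Elementwise product with the kernel and sum: -4·-2 + 4·1 + 0·-1 + -4·1 + 8·1 + 1·3.

32 19 8
2 -5 31
10 6 23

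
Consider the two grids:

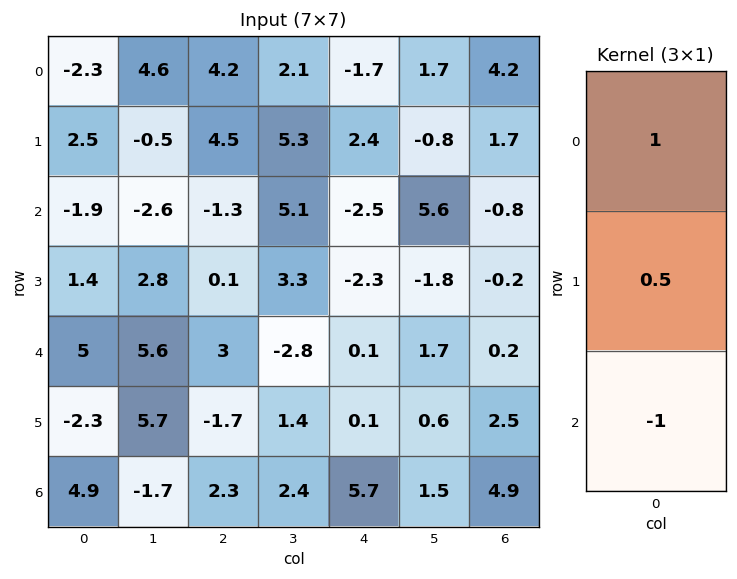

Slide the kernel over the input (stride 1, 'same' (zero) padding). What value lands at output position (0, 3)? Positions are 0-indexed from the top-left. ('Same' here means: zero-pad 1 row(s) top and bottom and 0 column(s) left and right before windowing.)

-4.25

The receptive field on the zero-padded input at this output position is [0 / 2.1 / 5.3]. Elementwise product with the kernel and sum: 0·1 + 2.1·0.5 + 5.3·-1.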